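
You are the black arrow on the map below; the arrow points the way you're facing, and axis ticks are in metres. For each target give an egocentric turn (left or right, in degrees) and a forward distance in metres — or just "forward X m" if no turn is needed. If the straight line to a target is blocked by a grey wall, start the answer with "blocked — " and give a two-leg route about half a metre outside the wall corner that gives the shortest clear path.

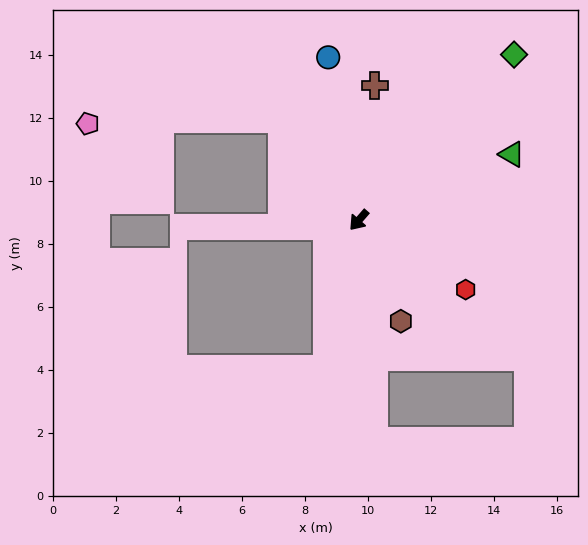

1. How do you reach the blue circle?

turn right 128°, forward 5.3 m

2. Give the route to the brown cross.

turn right 146°, forward 4.3 m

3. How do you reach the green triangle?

turn left 154°, forward 5.3 m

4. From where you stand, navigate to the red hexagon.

turn left 98°, forward 4.0 m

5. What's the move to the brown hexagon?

turn left 64°, forward 3.5 m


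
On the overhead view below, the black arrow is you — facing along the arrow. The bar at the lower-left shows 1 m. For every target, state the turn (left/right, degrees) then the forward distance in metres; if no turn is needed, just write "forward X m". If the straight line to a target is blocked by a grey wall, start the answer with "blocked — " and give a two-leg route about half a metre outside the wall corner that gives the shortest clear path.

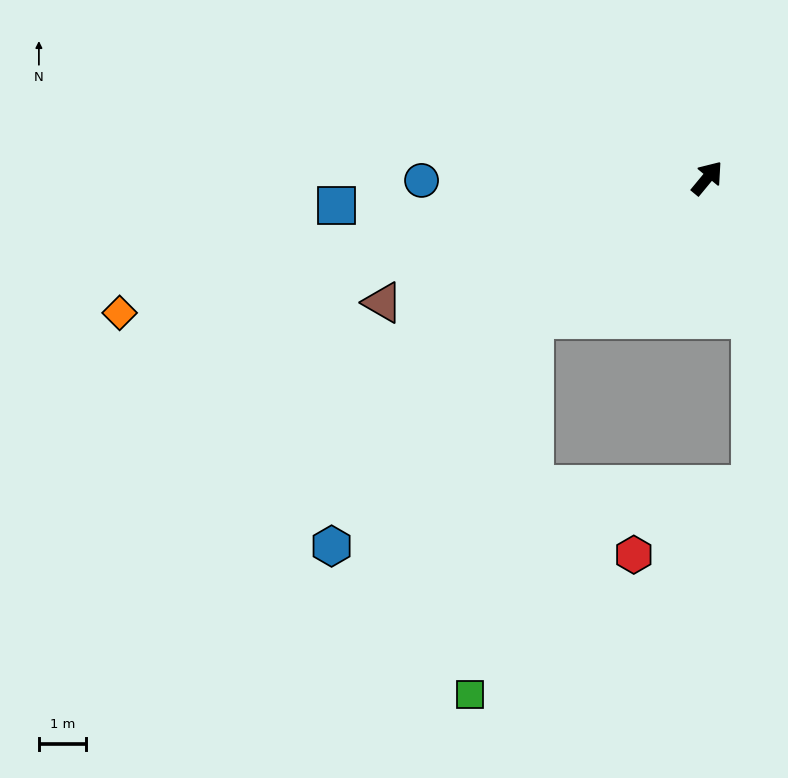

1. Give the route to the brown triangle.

turn left 151°, forward 7.3 m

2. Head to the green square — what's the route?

blocked — turn left 169°, forward 4.7 m, then turn left 41°, forward 8.0 m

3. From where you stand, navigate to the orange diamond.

turn left 143°, forward 12.7 m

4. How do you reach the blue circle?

turn left 130°, forward 6.0 m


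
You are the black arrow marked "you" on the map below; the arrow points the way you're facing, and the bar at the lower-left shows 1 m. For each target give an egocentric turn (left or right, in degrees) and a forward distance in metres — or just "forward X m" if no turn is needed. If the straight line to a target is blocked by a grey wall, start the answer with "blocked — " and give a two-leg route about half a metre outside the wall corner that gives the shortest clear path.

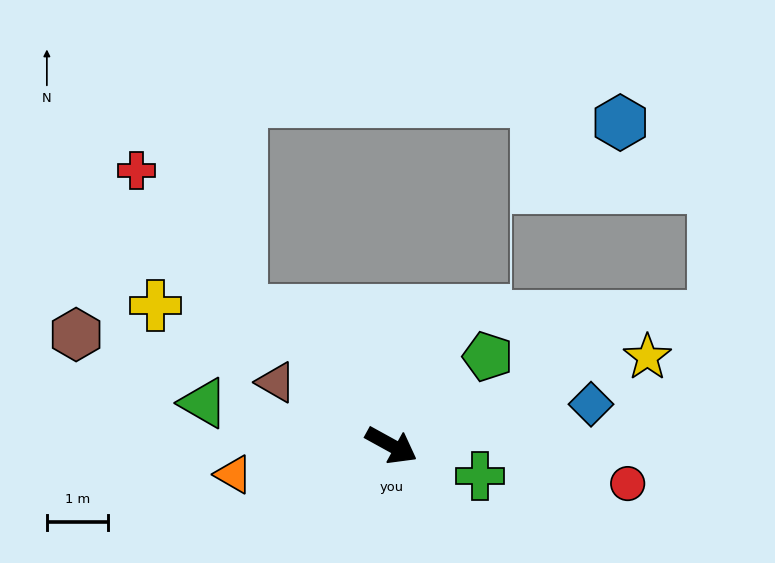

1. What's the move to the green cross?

turn left 10°, forward 1.5 m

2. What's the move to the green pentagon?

turn left 72°, forward 2.2 m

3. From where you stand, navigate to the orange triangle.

turn right 141°, forward 2.6 m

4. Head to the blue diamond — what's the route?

turn left 41°, forward 3.4 m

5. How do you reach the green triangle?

turn right 164°, forward 3.2 m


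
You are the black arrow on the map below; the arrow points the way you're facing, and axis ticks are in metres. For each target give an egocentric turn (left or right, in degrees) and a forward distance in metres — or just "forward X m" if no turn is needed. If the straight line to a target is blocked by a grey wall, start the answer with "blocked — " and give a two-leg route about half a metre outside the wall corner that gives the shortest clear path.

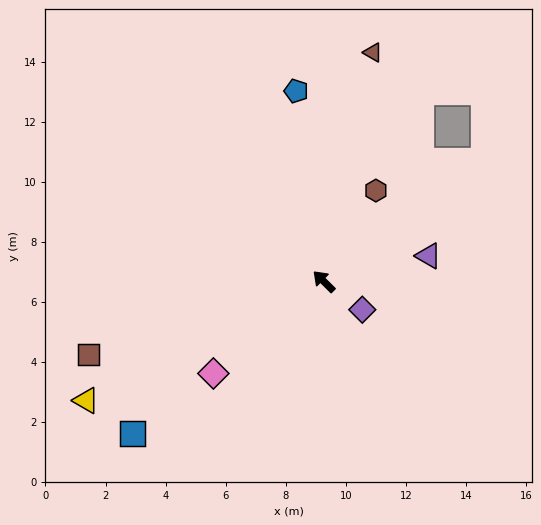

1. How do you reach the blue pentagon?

turn right 37°, forward 6.4 m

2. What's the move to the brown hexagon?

turn right 75°, forward 3.5 m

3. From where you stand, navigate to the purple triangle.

turn right 122°, forward 3.6 m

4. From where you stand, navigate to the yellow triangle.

turn left 71°, forward 8.9 m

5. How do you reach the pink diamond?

turn left 85°, forward 4.8 m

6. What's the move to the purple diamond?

turn right 172°, forward 1.6 m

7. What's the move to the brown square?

turn left 62°, forward 8.2 m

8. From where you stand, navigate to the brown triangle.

turn right 57°, forward 7.8 m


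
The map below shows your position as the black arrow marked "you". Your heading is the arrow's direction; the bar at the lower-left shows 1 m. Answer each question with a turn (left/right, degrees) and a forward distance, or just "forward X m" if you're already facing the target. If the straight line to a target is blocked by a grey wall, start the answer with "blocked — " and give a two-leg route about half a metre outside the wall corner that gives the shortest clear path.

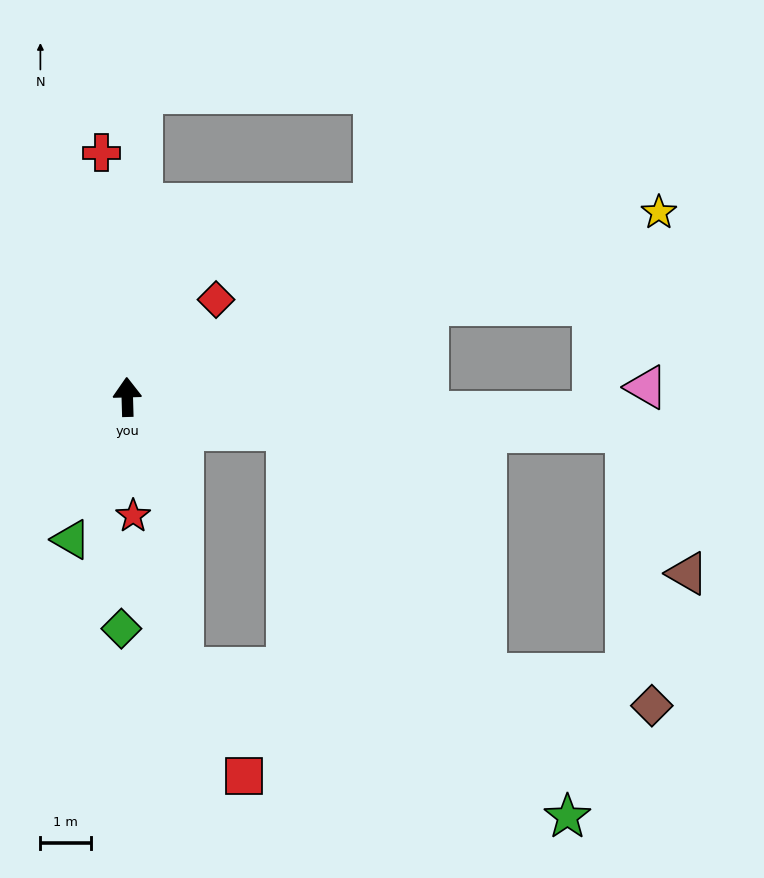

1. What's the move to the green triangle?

turn left 157°, forward 3.1 m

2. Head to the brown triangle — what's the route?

blocked — turn right 96°, forward 10.0 m, then turn right 62°, forward 3.1 m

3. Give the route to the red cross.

turn left 4°, forward 4.9 m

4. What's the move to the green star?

blocked — turn right 103°, forward 3.3 m, then turn right 43°, forward 9.5 m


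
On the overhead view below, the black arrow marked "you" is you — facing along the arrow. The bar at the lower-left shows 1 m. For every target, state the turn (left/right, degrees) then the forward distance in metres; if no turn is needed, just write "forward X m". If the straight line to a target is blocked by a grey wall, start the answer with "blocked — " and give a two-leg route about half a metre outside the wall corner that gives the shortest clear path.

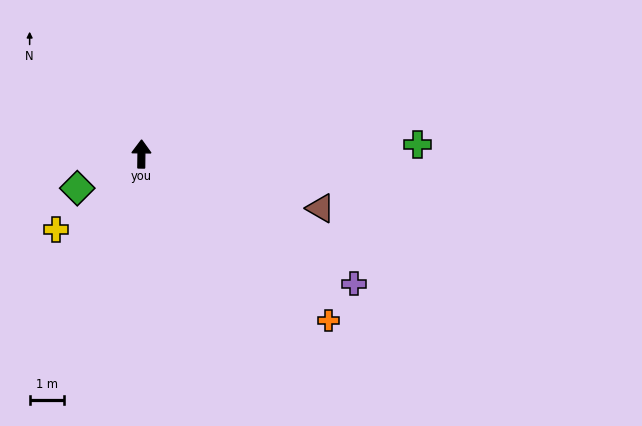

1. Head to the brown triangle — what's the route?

turn right 106°, forward 5.5 m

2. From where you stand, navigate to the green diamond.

turn left 119°, forward 2.1 m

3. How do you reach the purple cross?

turn right 121°, forward 7.3 m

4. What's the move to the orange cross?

turn right 131°, forward 7.4 m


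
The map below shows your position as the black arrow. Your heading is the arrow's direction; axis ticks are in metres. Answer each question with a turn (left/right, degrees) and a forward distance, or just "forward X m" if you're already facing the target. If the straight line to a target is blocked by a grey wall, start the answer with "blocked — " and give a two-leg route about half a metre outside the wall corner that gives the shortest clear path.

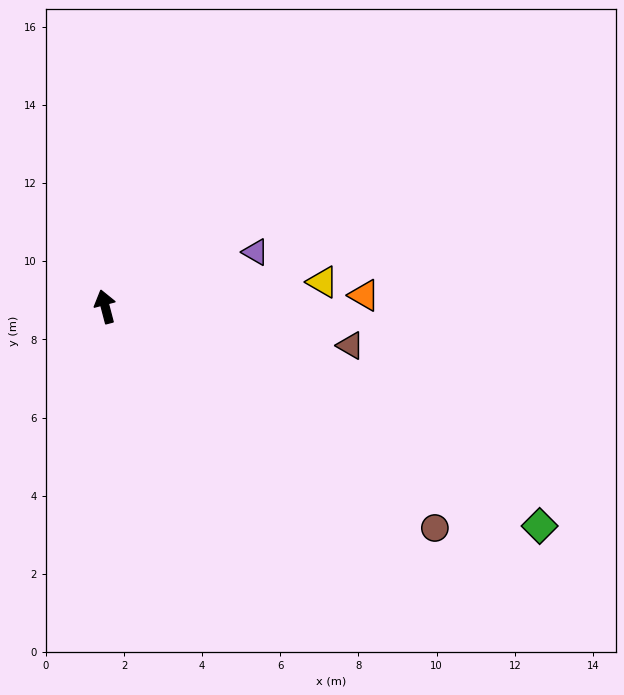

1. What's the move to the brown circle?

turn right 139°, forward 10.2 m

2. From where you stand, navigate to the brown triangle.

turn right 114°, forward 6.4 m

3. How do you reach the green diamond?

turn right 131°, forward 12.5 m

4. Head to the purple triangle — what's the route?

turn right 85°, forward 4.1 m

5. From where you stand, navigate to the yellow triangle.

turn right 98°, forward 5.6 m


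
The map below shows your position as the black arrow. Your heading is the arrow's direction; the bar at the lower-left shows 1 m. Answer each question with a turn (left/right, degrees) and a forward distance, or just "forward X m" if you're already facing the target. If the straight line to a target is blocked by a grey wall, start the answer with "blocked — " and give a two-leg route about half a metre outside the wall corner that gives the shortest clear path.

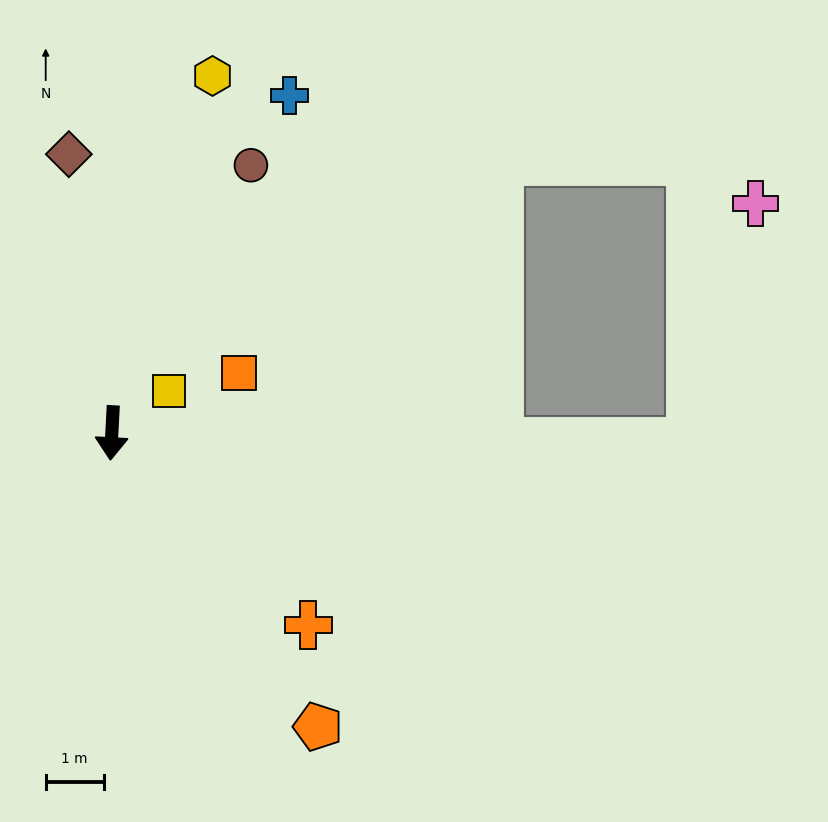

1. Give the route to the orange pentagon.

turn left 38°, forward 6.2 m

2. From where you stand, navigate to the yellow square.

turn left 130°, forward 1.2 m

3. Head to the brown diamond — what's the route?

turn right 168°, forward 4.9 m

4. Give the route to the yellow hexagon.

turn left 167°, forward 6.4 m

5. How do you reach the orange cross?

turn left 49°, forward 4.7 m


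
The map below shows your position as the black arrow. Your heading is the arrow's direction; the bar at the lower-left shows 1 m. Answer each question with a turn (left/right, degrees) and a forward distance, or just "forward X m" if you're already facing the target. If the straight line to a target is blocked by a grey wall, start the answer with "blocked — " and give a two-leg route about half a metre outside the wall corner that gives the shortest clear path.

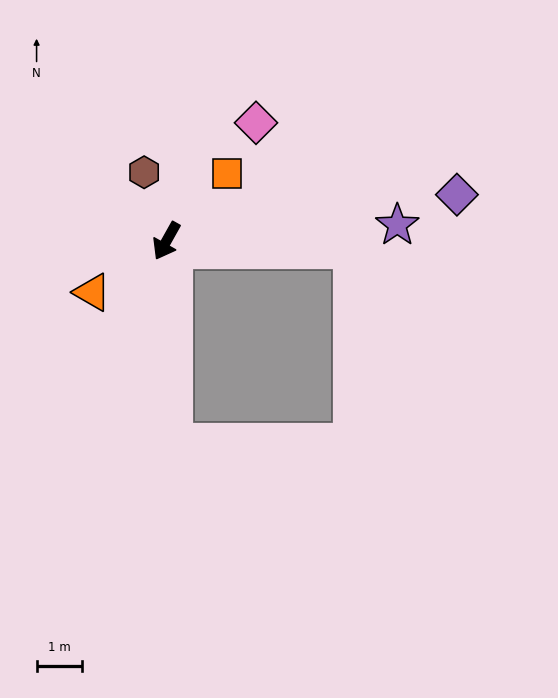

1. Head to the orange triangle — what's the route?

turn right 26°, forward 2.0 m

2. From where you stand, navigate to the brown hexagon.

turn right 133°, forward 1.6 m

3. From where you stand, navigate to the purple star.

turn left 123°, forward 5.1 m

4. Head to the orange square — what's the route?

turn left 167°, forward 2.0 m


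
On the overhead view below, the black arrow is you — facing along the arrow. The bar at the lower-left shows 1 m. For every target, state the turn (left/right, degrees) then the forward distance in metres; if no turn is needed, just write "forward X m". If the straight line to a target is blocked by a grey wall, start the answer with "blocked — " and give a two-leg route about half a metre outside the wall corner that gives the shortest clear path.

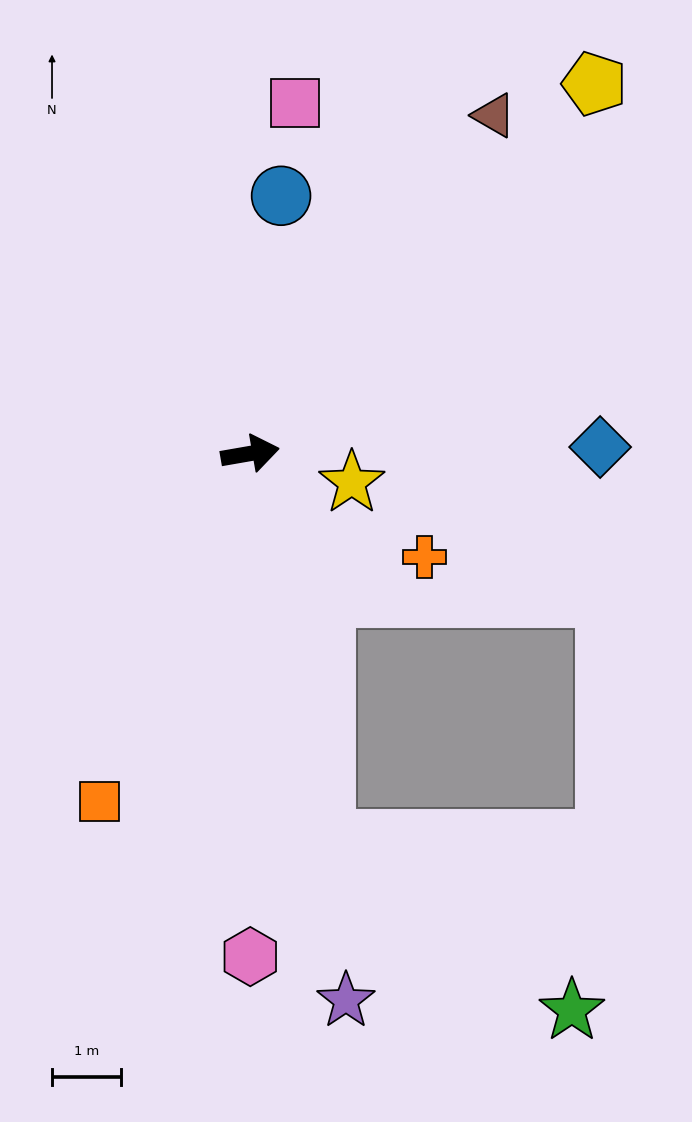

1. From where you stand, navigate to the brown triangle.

turn left 44°, forward 6.0 m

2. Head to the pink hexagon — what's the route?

turn right 100°, forward 7.3 m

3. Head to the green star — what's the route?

blocked — turn right 89°, forward 5.7 m, then turn left 44°, forward 4.3 m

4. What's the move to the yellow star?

turn right 26°, forward 1.5 m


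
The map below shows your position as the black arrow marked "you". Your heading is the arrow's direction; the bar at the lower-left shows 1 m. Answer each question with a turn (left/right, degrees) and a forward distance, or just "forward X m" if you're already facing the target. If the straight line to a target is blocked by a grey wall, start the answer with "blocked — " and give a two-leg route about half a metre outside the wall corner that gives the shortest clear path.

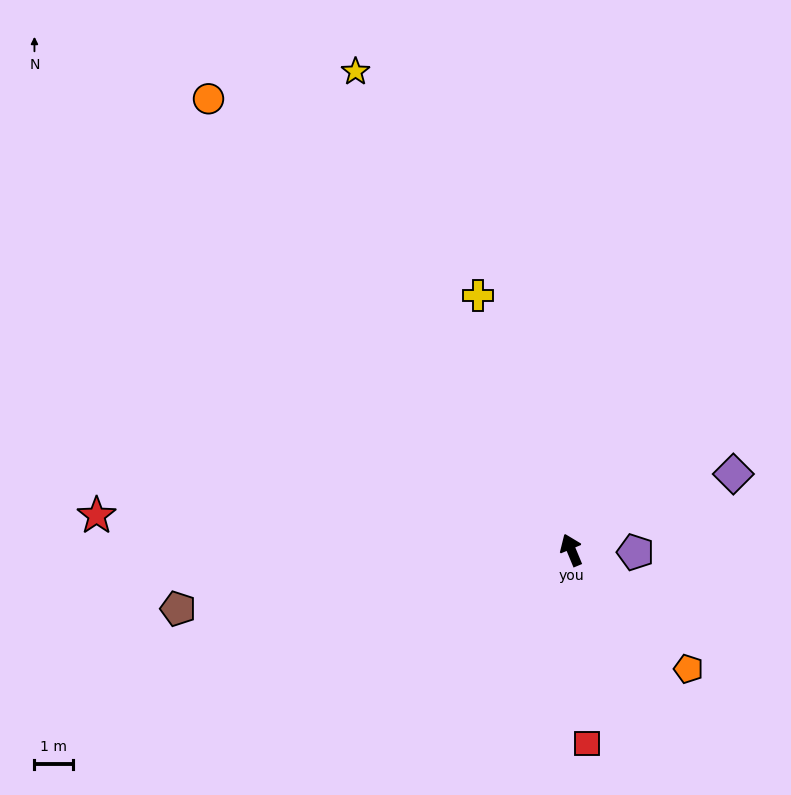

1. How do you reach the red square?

turn left 162°, forward 5.0 m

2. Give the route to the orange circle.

turn left 16°, forward 14.9 m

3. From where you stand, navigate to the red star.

turn left 63°, forward 12.3 m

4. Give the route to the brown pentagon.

turn left 76°, forward 10.2 m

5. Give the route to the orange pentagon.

turn right 158°, forward 4.3 m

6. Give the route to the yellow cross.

turn right 2°, forward 7.0 m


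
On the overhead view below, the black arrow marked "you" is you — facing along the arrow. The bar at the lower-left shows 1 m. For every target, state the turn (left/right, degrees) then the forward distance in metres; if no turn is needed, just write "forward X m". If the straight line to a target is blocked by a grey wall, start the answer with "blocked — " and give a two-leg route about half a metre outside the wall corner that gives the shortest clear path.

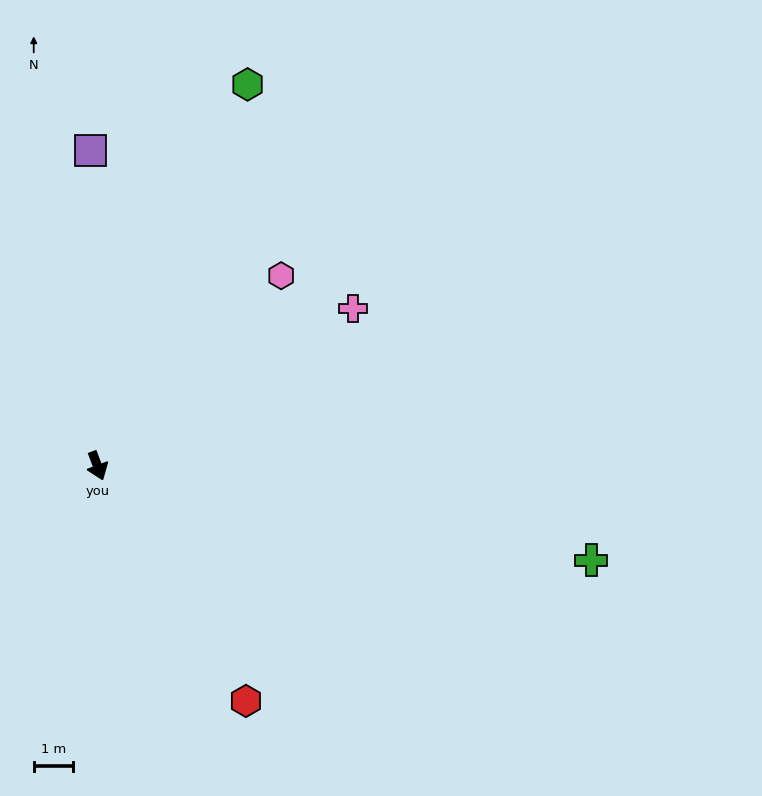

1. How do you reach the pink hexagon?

turn left 115°, forward 6.8 m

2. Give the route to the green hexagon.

turn left 138°, forward 10.6 m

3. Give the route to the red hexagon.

turn left 12°, forward 7.2 m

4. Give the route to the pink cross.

turn left 101°, forward 7.7 m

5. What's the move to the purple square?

turn left 161°, forward 8.1 m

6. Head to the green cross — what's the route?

turn left 59°, forward 13.0 m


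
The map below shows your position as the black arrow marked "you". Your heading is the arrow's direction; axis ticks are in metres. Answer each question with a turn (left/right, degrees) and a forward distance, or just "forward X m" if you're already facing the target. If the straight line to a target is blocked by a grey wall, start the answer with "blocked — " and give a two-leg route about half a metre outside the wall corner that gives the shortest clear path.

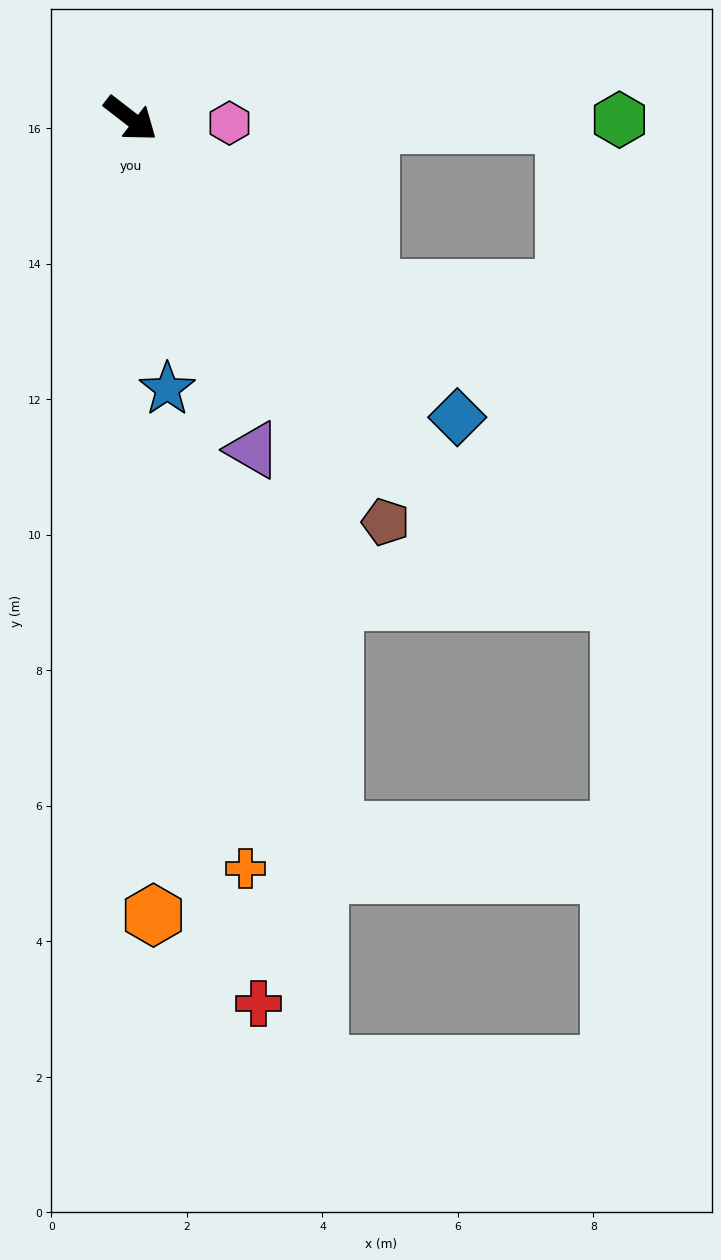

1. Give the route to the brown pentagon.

turn right 20°, forward 7.0 m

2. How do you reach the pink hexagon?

turn left 35°, forward 1.5 m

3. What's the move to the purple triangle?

turn right 32°, forward 5.2 m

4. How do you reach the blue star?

turn right 45°, forward 4.0 m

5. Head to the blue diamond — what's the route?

turn right 5°, forward 6.5 m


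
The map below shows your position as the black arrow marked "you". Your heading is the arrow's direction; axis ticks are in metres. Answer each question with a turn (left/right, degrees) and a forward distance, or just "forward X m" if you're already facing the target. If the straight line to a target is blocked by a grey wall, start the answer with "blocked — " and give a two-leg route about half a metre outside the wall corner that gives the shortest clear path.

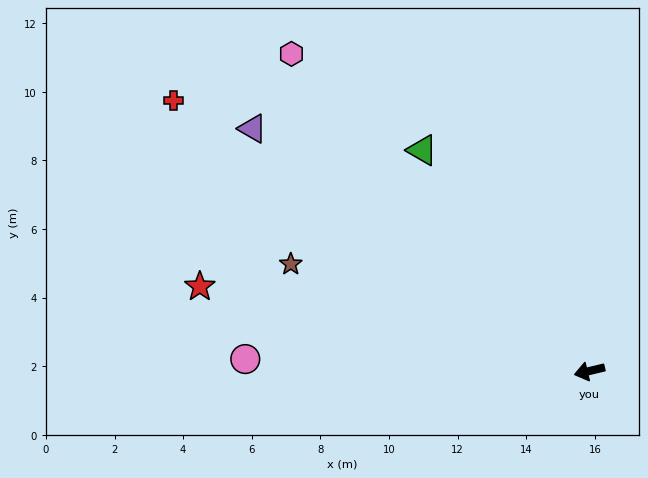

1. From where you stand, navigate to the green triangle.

turn right 66°, forward 8.1 m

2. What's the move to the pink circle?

turn right 15°, forward 10.0 m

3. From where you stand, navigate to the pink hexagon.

turn right 60°, forward 12.7 m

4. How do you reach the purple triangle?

turn right 49°, forward 12.1 m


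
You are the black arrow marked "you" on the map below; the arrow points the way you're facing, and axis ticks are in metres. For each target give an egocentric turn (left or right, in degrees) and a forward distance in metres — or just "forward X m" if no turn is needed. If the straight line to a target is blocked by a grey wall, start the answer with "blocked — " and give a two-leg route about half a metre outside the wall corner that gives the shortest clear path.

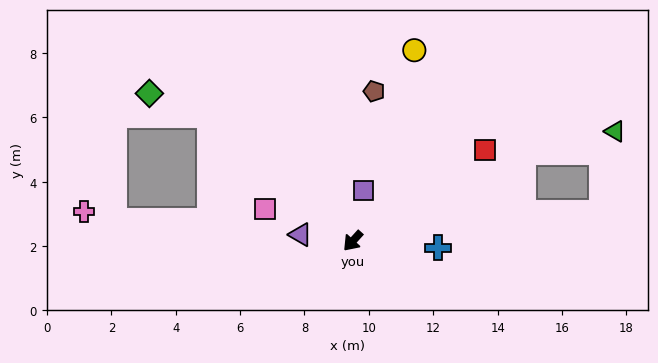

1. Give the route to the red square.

turn left 167°, forward 5.0 m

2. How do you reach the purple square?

turn right 149°, forward 1.6 m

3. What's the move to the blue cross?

turn left 128°, forward 2.7 m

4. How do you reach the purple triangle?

turn right 55°, forward 1.6 m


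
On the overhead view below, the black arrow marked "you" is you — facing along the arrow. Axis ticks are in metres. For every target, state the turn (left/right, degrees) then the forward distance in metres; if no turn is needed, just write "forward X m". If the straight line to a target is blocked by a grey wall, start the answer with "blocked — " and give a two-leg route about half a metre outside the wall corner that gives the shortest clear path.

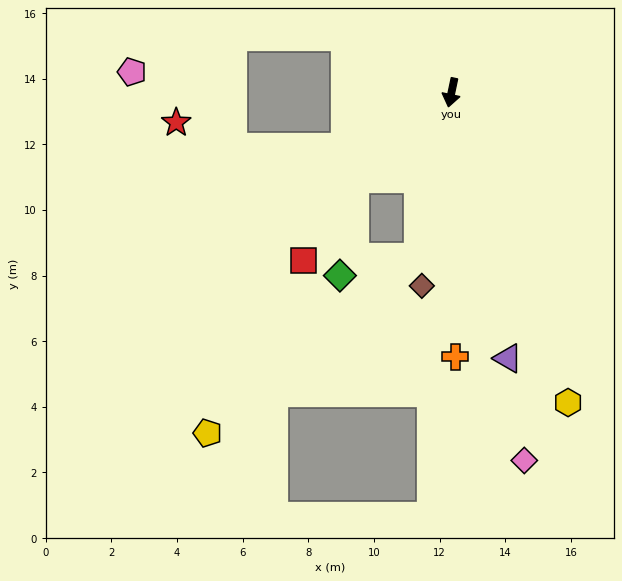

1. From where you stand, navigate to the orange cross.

turn left 13°, forward 8.0 m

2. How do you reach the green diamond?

blocked — turn right 36°, forward 3.9 m, then turn left 39°, forward 3.0 m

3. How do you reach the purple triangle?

turn left 24°, forward 8.3 m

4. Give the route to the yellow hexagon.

turn left 33°, forward 10.1 m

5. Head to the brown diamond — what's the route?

turn left 3°, forward 6.0 m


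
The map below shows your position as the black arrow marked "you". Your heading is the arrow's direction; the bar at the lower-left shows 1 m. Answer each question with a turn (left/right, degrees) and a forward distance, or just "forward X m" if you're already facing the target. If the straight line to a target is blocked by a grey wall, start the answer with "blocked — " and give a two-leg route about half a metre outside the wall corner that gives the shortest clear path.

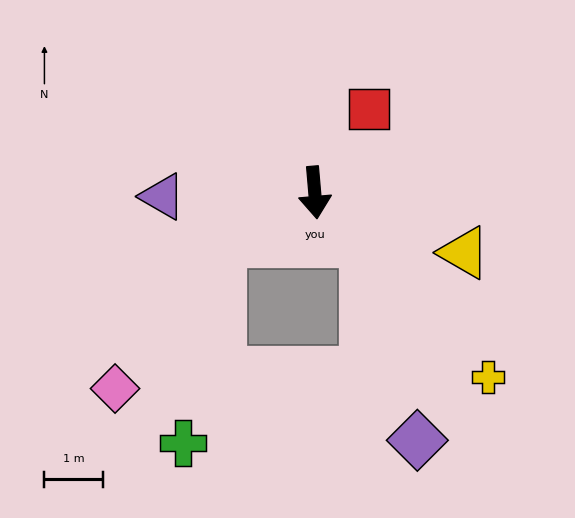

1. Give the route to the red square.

turn left 142°, forward 1.7 m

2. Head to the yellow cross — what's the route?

turn left 38°, forward 4.3 m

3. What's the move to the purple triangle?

turn right 93°, forward 2.6 m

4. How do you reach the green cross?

blocked — turn right 67°, forward 1.8 m, then turn left 51°, forward 3.5 m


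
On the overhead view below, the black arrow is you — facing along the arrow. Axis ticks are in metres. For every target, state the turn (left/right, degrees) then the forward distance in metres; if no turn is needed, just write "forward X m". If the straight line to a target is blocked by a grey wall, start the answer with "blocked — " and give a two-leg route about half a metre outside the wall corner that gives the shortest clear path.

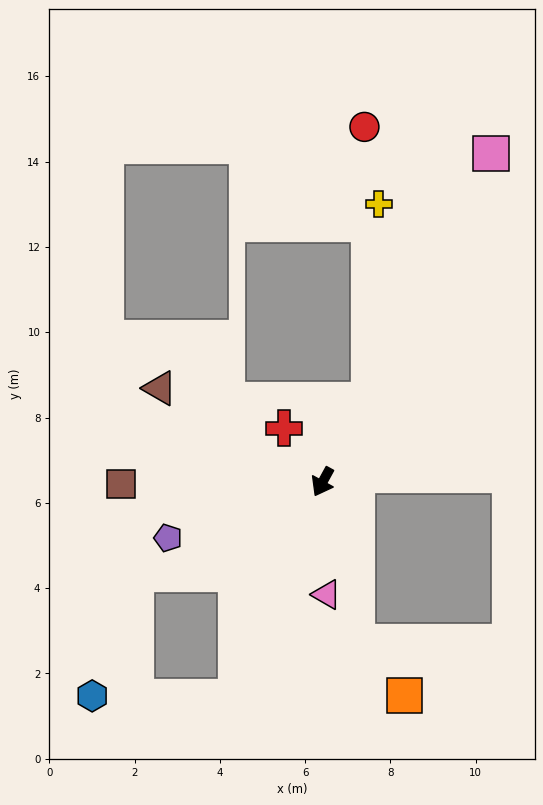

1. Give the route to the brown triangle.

turn right 91°, forward 4.4 m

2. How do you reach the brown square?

turn right 61°, forward 4.7 m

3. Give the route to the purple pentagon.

turn right 41°, forward 3.9 m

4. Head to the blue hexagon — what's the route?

blocked — turn left 7°, forward 5.4 m, then turn right 69°, forward 3.4 m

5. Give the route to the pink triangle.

turn left 31°, forward 2.6 m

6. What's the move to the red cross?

turn right 115°, forward 1.6 m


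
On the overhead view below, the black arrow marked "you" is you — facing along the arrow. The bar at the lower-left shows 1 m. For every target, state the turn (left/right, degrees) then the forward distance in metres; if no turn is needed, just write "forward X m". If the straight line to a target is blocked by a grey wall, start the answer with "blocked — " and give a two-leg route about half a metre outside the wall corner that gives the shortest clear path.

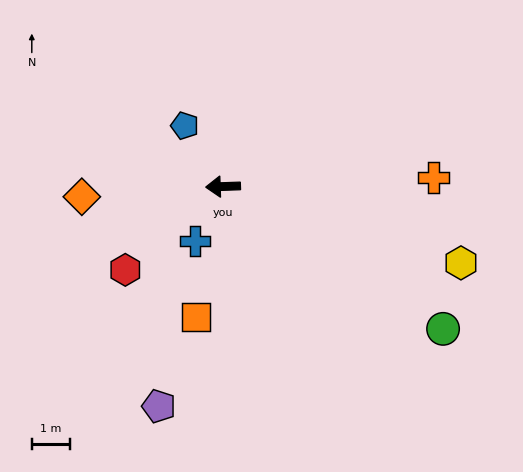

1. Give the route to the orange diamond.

turn left 2°, forward 3.7 m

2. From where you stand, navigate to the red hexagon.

turn left 38°, forward 3.4 m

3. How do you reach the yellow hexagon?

turn left 160°, forward 6.5 m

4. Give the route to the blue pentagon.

turn right 60°, forward 1.9 m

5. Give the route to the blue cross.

turn left 61°, forward 1.6 m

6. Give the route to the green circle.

turn left 145°, forward 6.9 m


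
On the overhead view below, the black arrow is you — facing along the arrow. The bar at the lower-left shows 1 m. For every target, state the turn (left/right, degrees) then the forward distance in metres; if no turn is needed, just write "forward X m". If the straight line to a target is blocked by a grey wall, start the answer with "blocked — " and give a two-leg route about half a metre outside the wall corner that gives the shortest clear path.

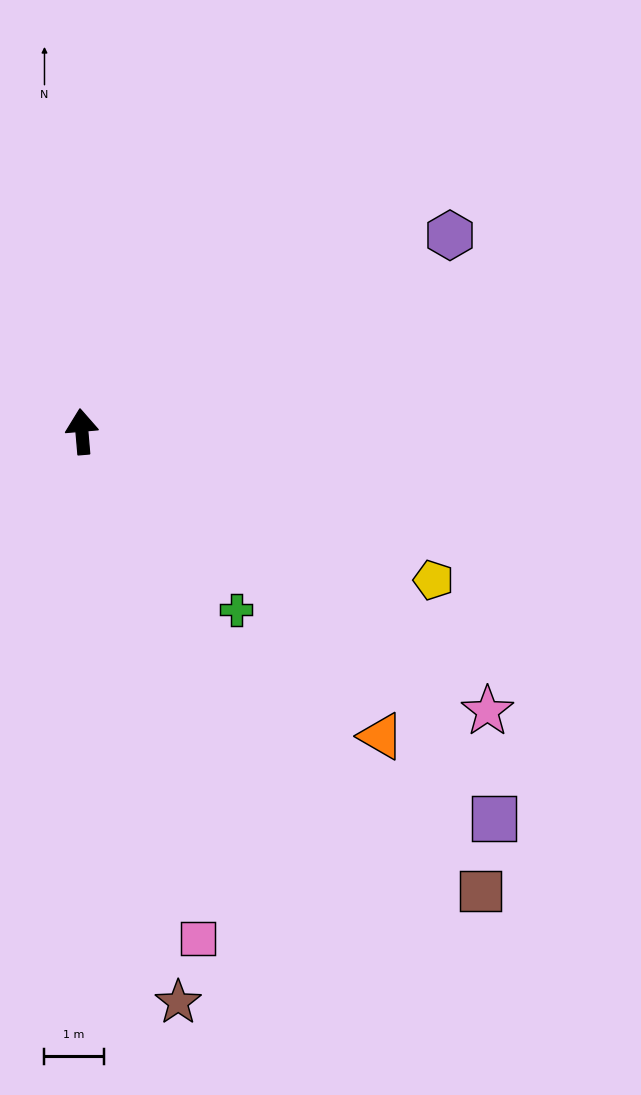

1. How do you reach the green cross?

turn right 144°, forward 4.0 m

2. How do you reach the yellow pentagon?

turn right 118°, forward 6.4 m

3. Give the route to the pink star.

turn right 129°, forward 8.3 m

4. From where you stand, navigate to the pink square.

turn right 172°, forward 8.8 m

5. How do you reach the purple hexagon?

turn right 67°, forward 7.0 m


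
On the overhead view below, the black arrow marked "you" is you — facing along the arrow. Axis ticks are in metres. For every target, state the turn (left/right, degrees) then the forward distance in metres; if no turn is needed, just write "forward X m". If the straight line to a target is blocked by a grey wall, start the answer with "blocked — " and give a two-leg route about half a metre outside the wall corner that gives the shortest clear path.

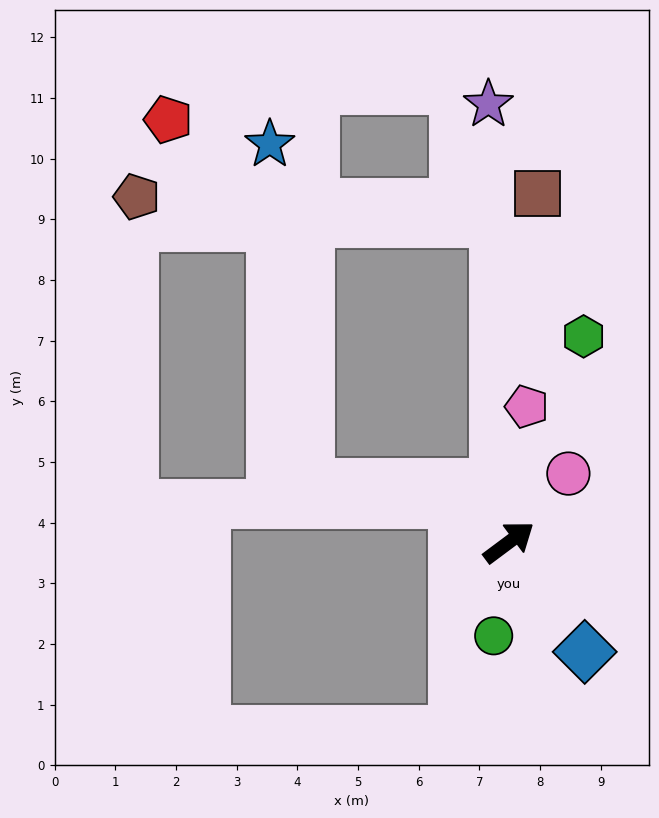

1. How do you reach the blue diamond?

turn right 92°, forward 2.2 m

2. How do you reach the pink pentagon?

turn left 46°, forward 2.3 m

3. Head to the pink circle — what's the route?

turn left 12°, forward 1.5 m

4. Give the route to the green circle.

turn right 136°, forward 1.6 m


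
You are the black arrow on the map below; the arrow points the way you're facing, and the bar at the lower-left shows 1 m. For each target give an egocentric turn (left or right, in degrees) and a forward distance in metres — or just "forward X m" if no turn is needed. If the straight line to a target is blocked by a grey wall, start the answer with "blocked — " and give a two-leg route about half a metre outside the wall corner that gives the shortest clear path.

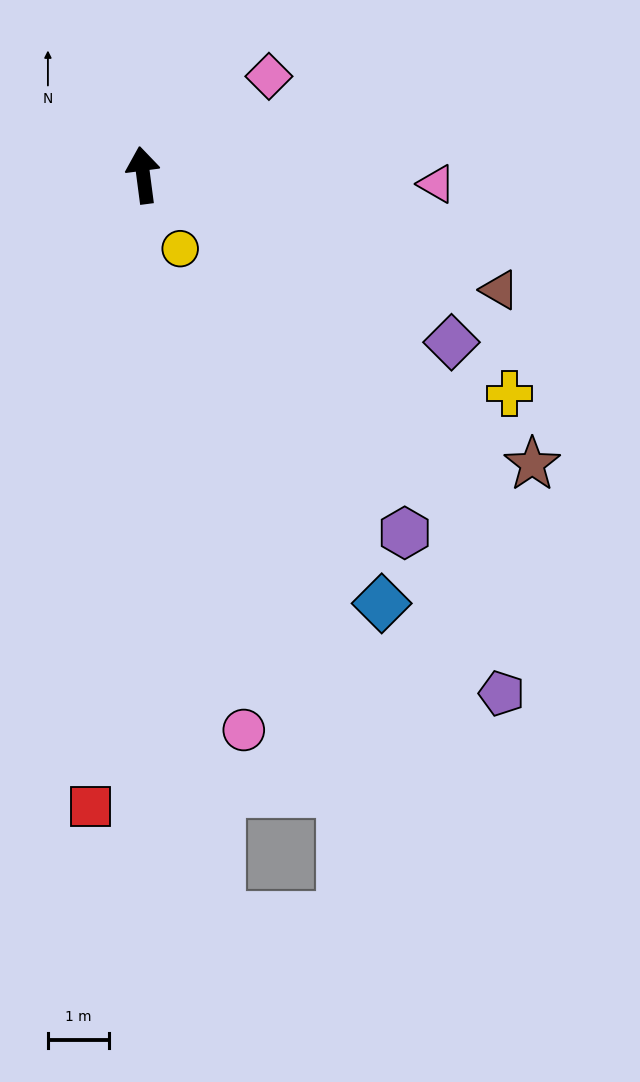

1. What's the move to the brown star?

turn right 134°, forward 7.9 m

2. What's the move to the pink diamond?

turn right 59°, forward 2.6 m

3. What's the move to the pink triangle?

turn right 99°, forward 4.8 m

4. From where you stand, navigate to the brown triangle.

turn right 115°, forward 6.1 m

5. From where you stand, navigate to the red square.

turn left 168°, forward 10.3 m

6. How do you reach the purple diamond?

turn right 126°, forward 5.7 m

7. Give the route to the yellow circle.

turn right 161°, forward 1.3 m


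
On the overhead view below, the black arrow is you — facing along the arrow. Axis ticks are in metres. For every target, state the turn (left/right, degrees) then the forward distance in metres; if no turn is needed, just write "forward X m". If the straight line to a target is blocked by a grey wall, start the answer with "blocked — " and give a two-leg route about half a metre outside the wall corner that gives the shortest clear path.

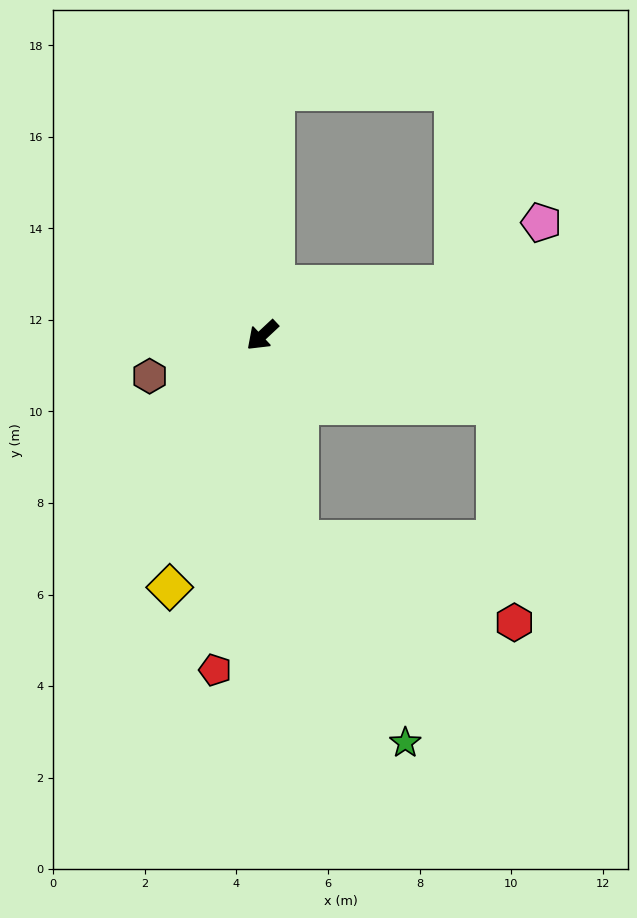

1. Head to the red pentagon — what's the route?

turn left 39°, forward 7.4 m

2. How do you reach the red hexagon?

blocked — turn left 57°, forward 4.5 m, then turn left 59°, forward 5.0 m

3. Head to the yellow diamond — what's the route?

turn left 27°, forward 5.9 m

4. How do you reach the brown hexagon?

turn right 23°, forward 2.6 m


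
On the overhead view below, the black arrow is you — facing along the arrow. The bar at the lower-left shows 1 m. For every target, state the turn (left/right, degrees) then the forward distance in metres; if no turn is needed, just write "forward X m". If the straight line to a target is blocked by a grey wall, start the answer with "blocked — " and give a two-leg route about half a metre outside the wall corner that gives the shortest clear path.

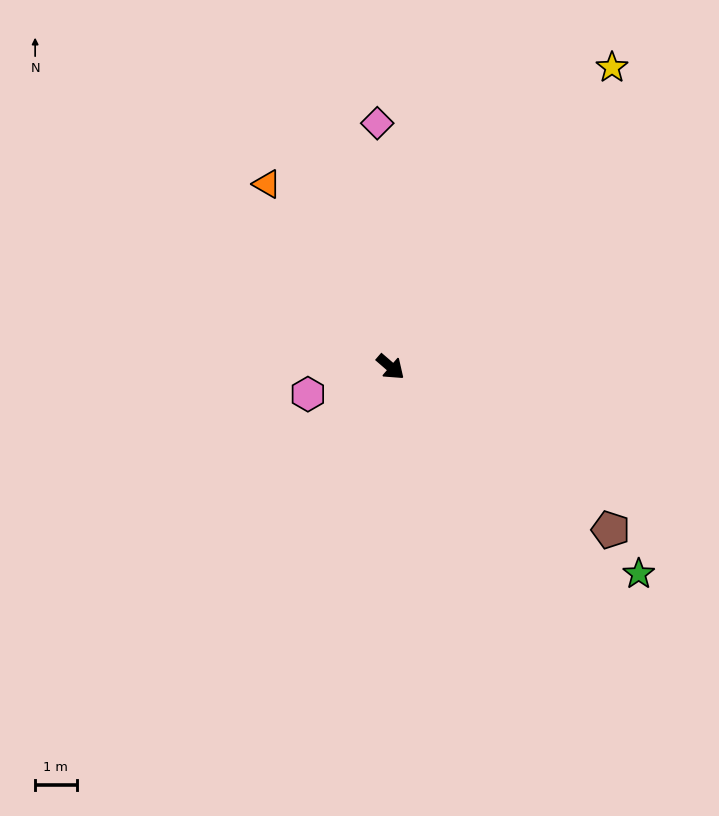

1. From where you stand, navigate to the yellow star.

turn left 94°, forward 9.0 m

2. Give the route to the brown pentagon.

turn left 4°, forward 6.6 m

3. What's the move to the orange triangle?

turn left 165°, forward 5.3 m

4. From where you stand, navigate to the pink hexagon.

turn right 121°, forward 2.1 m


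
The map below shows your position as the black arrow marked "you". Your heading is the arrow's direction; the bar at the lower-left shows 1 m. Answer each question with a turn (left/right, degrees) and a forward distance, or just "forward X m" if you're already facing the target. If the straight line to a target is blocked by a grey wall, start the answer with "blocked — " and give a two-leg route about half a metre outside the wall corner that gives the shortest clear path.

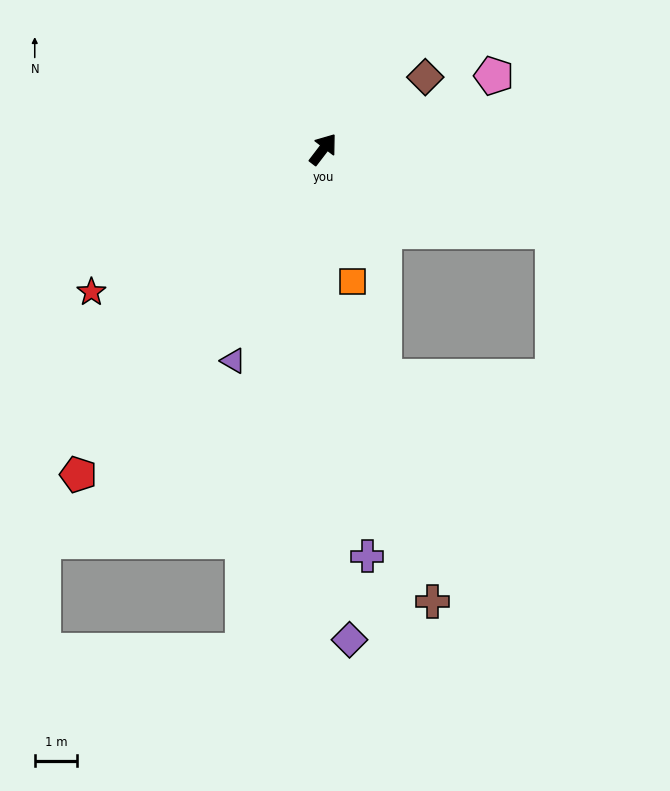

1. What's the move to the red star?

turn left 159°, forward 6.4 m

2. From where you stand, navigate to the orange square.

turn right 130°, forward 3.2 m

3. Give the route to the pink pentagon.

turn right 29°, forward 4.4 m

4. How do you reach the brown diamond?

turn right 17°, forward 2.9 m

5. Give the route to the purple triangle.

turn right 166°, forward 5.4 m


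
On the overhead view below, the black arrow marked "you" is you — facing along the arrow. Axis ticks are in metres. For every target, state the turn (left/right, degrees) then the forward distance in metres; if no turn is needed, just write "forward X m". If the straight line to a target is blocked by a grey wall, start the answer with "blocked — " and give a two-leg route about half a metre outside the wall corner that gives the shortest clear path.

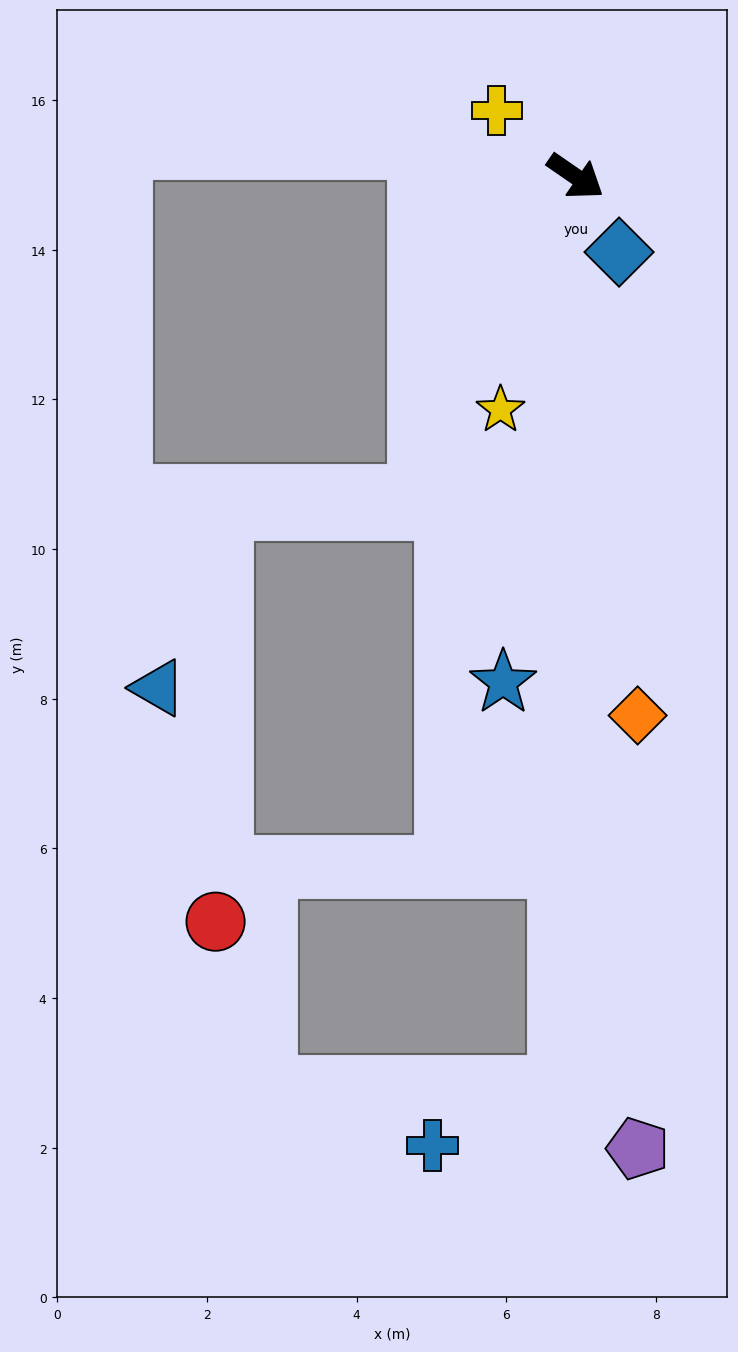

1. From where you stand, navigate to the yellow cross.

turn left 175°, forward 1.4 m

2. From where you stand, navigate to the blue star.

turn right 64°, forward 6.8 m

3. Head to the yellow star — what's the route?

turn right 73°, forward 3.3 m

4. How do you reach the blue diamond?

turn right 25°, forward 1.2 m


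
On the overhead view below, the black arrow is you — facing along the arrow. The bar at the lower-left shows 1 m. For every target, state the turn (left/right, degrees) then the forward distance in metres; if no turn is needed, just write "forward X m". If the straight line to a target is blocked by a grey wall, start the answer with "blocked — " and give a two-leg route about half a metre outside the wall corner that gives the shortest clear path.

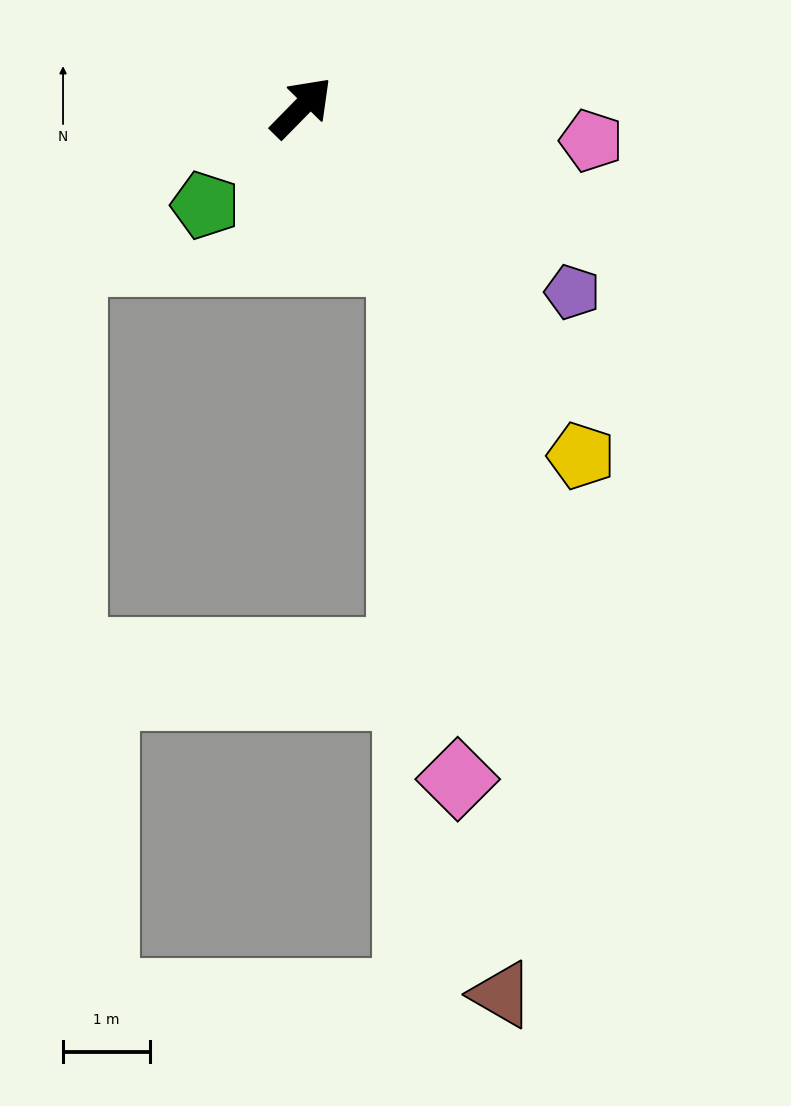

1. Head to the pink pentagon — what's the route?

turn right 52°, forward 3.4 m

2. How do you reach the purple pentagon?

turn right 80°, forward 3.8 m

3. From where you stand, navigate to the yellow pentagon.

turn right 97°, forward 5.1 m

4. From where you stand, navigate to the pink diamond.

blocked — turn right 101°, forward 2.1 m, then turn right 29°, forward 6.0 m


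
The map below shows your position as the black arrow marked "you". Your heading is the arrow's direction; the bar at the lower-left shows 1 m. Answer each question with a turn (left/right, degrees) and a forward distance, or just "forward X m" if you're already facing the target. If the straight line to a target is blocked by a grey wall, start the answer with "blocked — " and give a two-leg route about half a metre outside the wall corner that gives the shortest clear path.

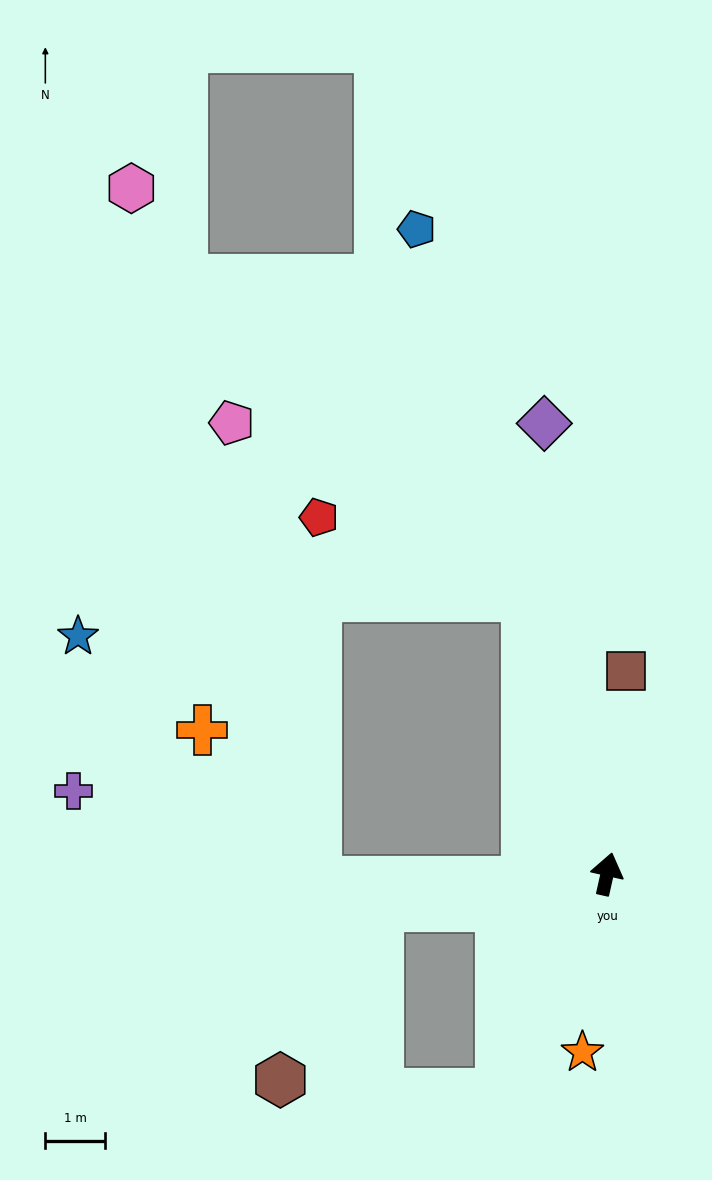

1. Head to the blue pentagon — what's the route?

turn left 29°, forward 11.3 m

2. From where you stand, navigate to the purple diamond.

turn left 21°, forward 7.6 m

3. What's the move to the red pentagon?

blocked — turn left 29°, forward 4.8 m, then turn left 53°, forward 3.7 m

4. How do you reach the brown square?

turn left 7°, forward 3.4 m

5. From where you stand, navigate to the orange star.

turn right 175°, forward 3.0 m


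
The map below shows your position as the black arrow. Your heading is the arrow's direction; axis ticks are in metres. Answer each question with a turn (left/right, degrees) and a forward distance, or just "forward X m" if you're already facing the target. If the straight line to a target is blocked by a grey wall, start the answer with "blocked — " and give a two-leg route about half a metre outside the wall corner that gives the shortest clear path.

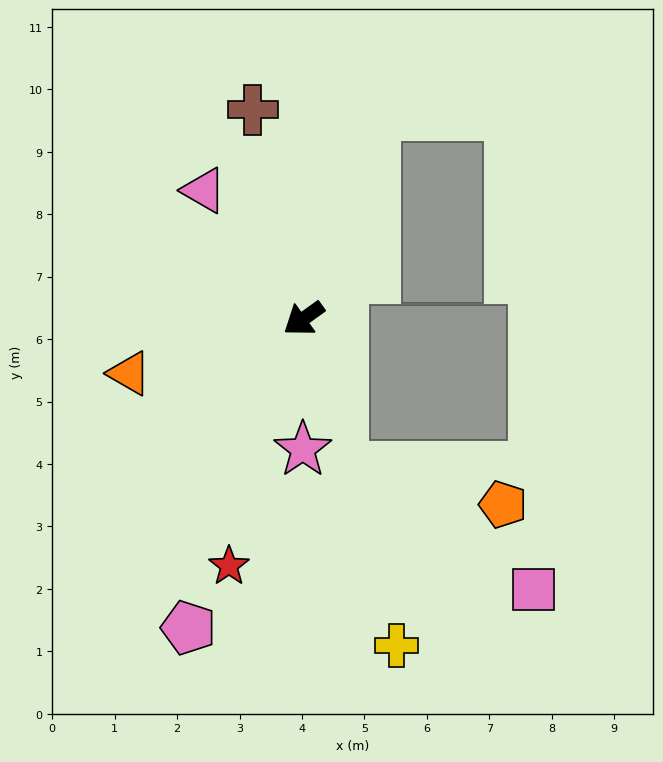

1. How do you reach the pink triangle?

turn right 88°, forward 2.6 m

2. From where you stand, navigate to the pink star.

turn left 54°, forward 2.1 m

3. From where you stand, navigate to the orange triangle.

turn right 18°, forward 2.9 m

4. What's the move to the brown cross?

turn right 112°, forward 3.4 m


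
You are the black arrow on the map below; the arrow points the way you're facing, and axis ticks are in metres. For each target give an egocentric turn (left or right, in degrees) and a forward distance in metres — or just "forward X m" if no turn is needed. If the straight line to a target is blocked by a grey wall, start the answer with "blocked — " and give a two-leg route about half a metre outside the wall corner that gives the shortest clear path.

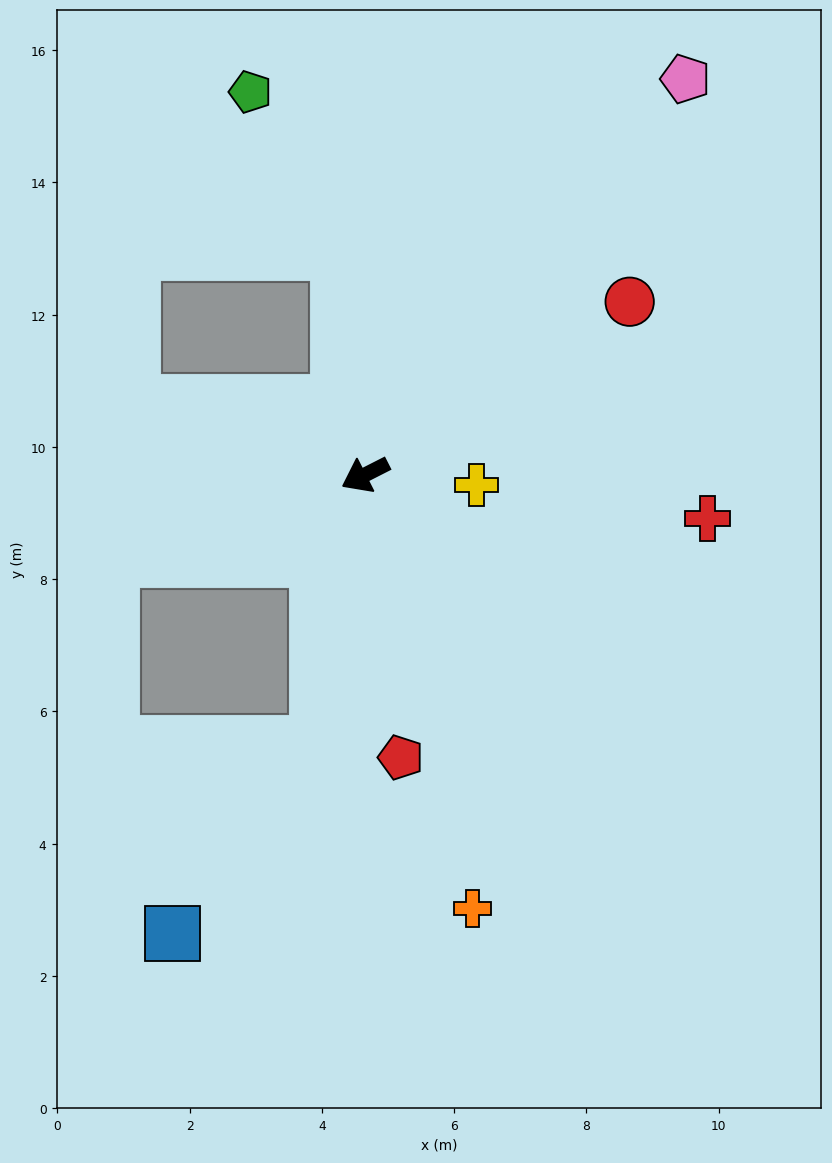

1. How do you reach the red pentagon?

turn left 70°, forward 4.3 m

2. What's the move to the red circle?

turn right 174°, forward 4.8 m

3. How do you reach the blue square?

blocked — turn left 53°, forward 4.1 m, then turn right 27°, forward 3.6 m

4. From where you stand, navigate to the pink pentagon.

turn right 156°, forward 7.7 m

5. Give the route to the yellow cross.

turn left 148°, forward 1.7 m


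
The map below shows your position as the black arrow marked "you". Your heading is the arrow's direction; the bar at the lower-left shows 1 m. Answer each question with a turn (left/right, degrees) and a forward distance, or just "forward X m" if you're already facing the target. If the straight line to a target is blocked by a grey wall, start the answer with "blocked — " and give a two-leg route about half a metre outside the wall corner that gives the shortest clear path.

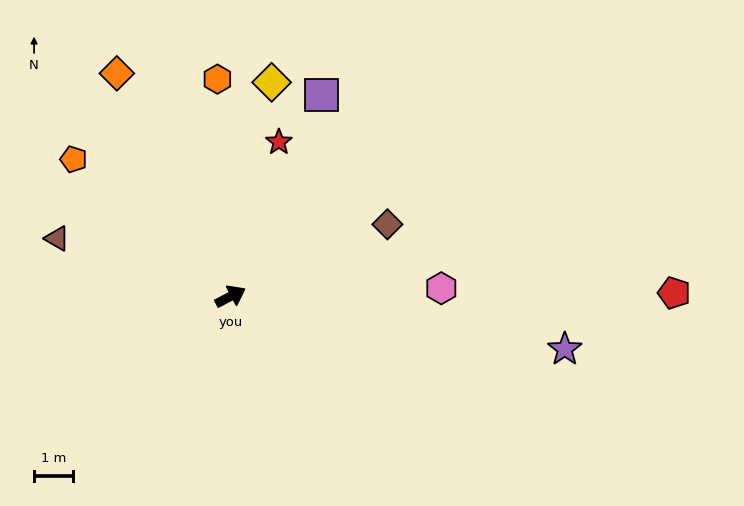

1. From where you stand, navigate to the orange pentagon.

turn left 111°, forward 5.3 m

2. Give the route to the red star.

turn left 45°, forward 4.1 m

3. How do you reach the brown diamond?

turn right 3°, forward 4.4 m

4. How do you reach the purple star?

turn right 36°, forward 8.6 m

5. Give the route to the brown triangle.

turn left 134°, forward 4.7 m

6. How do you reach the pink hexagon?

turn right 25°, forward 5.4 m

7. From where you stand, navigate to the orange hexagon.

turn left 66°, forward 5.6 m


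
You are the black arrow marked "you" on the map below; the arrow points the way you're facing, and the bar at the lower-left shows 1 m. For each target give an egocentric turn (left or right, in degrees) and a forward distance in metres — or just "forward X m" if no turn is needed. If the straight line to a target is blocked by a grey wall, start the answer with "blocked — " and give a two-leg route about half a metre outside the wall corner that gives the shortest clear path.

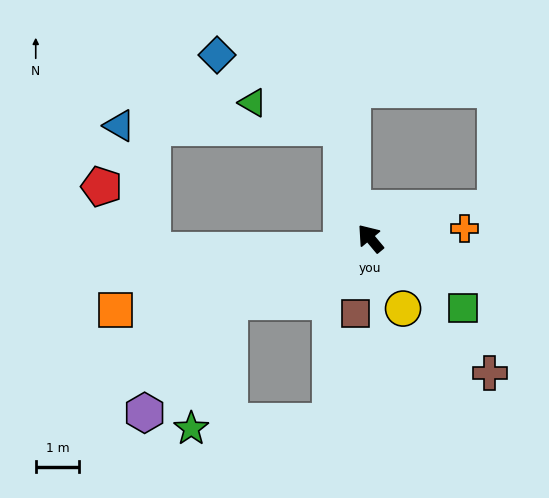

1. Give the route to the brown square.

turn left 129°, forward 1.8 m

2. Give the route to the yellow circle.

turn left 165°, forward 1.8 m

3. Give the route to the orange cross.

turn right 124°, forward 2.2 m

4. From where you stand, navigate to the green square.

turn right 167°, forward 2.7 m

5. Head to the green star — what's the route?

blocked — turn left 74°, forward 3.6 m, then turn left 50°, forward 3.1 m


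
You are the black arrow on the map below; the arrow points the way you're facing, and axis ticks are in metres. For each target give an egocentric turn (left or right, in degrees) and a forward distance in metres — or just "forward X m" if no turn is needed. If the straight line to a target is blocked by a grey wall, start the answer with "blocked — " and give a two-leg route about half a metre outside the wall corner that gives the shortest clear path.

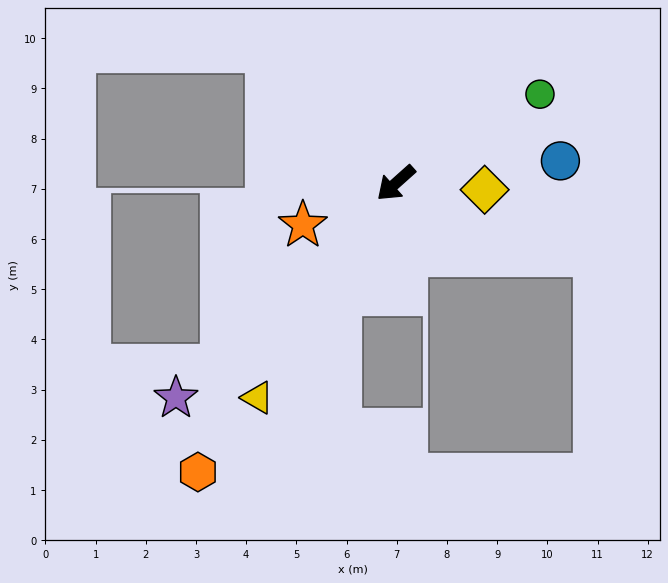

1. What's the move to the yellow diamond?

turn left 134°, forward 1.8 m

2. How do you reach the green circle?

turn left 170°, forward 3.4 m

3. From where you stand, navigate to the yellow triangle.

turn left 15°, forward 5.1 m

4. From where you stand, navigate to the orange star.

turn right 18°, forward 2.0 m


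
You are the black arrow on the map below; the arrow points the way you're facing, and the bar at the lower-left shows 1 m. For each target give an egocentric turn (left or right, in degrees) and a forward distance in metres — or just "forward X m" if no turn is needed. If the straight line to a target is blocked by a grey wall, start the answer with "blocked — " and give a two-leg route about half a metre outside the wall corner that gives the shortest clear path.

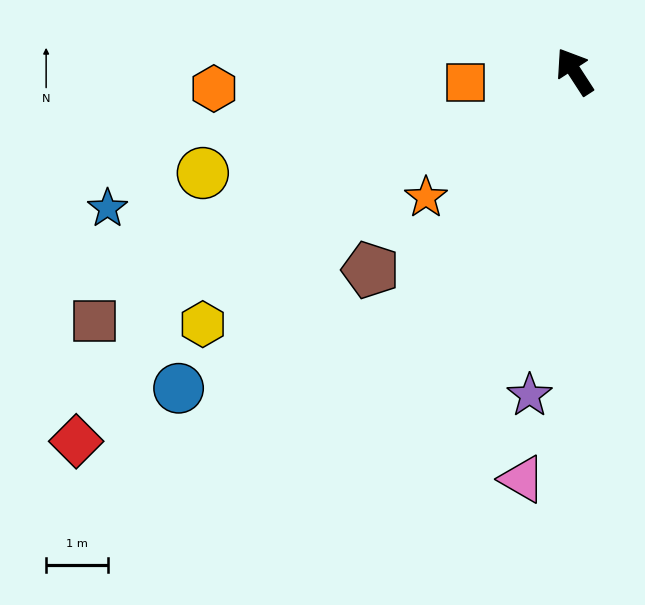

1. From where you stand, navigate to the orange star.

turn left 97°, forward 3.2 m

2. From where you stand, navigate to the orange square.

turn left 63°, forward 1.8 m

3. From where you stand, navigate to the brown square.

turn left 85°, forward 8.8 m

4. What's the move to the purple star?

turn left 139°, forward 5.3 m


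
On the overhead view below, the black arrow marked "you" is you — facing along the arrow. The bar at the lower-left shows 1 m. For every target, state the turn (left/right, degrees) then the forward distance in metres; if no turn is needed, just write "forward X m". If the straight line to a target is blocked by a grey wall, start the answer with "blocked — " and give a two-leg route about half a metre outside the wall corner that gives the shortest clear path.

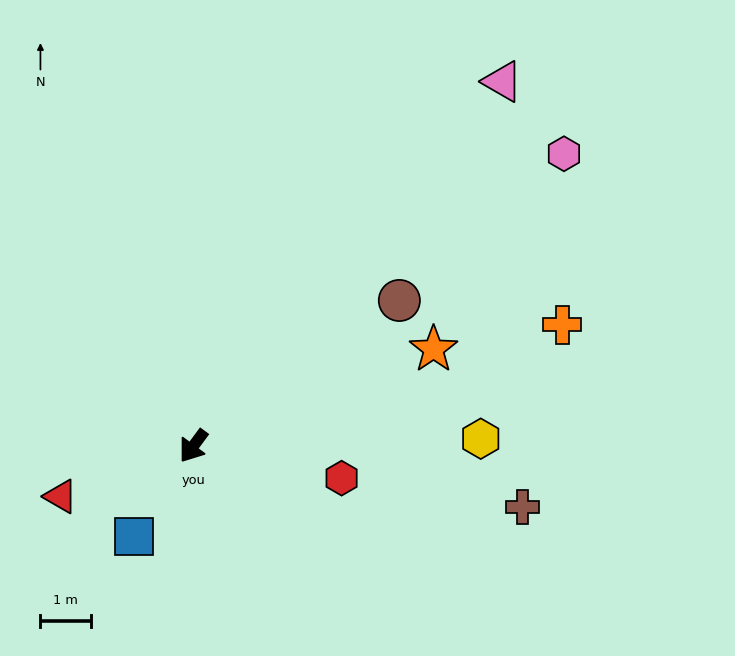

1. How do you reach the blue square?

turn left 3°, forward 2.2 m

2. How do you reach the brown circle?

turn left 162°, forward 5.0 m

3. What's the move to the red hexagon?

turn left 114°, forward 3.0 m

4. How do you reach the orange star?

turn left 148°, forward 5.2 m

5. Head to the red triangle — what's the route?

turn right 33°, forward 2.8 m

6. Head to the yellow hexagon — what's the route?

turn left 128°, forward 5.7 m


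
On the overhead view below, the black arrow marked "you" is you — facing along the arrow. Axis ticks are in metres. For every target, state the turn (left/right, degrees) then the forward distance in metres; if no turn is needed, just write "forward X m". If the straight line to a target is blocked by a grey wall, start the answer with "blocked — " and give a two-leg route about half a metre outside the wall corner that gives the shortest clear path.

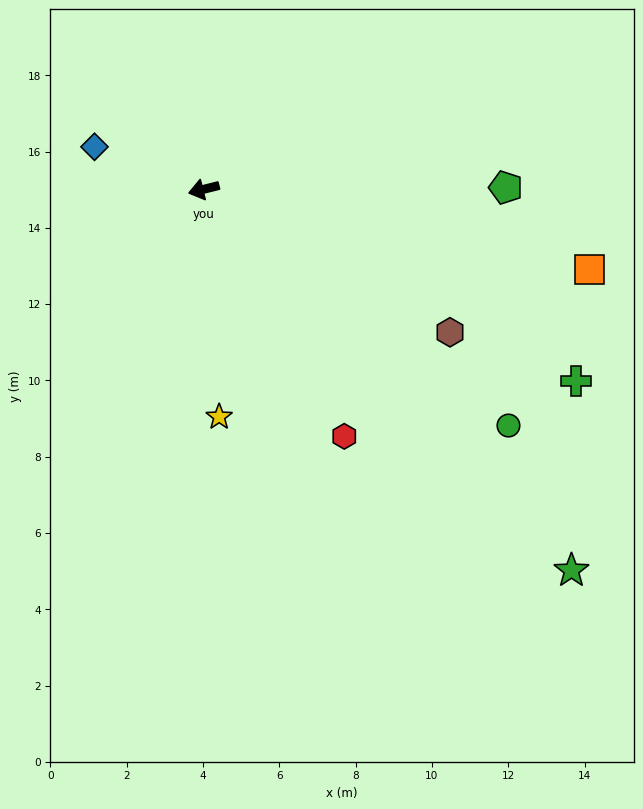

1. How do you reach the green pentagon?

turn left 166°, forward 7.9 m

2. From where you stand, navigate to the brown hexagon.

turn left 136°, forward 7.5 m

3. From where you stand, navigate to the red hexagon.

turn left 106°, forward 7.4 m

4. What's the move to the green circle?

turn left 128°, forward 10.1 m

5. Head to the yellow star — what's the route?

turn left 80°, forward 6.0 m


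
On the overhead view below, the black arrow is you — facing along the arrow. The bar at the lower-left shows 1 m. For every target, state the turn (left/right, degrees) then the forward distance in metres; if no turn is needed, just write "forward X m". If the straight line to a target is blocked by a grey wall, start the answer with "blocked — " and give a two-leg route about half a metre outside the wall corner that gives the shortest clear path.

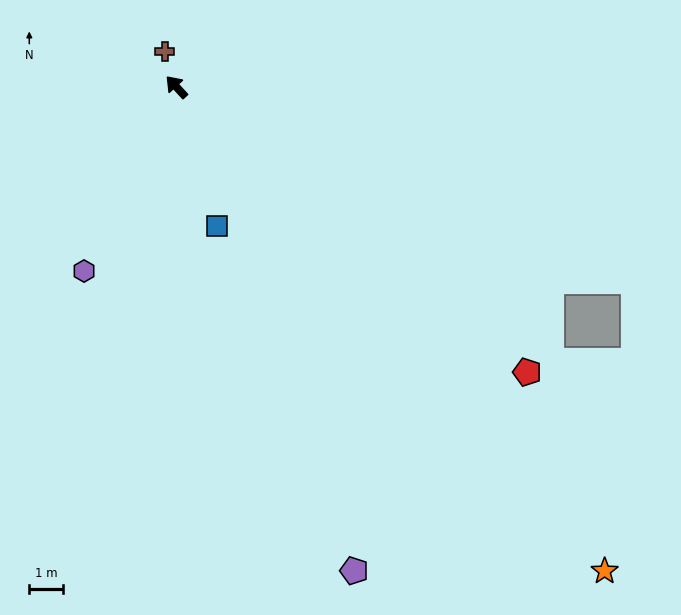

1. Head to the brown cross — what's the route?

turn right 25°, forward 1.1 m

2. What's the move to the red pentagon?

turn right 172°, forward 13.5 m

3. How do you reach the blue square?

turn left 154°, forward 4.3 m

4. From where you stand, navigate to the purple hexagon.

turn left 111°, forward 6.2 m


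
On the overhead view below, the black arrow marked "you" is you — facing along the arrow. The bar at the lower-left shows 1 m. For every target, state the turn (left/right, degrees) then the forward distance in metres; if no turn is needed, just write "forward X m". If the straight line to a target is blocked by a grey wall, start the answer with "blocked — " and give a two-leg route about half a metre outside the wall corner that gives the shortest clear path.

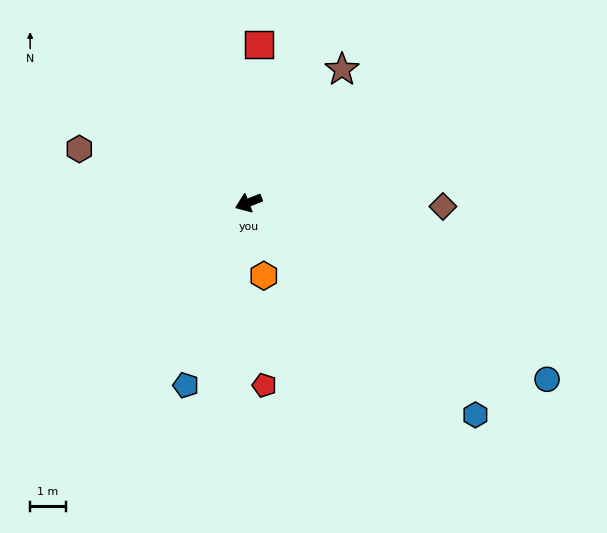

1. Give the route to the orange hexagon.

turn left 80°, forward 2.1 m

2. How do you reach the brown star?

turn right 147°, forward 4.6 m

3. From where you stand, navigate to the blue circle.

turn left 128°, forward 9.8 m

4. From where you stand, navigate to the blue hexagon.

turn left 115°, forward 8.8 m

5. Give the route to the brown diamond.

turn left 157°, forward 5.5 m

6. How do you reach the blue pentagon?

turn left 50°, forward 5.4 m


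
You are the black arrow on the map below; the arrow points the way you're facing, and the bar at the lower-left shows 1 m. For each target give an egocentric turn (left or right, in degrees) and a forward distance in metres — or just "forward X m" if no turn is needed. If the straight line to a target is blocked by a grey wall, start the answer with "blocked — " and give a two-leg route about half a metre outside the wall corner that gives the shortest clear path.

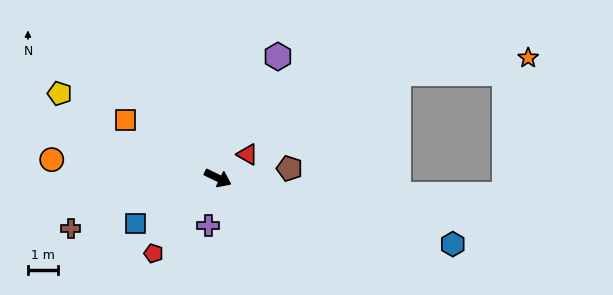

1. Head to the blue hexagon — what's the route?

turn left 10°, forward 8.1 m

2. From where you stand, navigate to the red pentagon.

turn right 105°, forward 3.3 m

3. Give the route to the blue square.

turn right 125°, forward 3.1 m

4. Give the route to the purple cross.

turn right 76°, forward 1.6 m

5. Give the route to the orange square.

turn left 174°, forward 3.6 m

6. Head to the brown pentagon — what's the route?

turn left 33°, forward 2.4 m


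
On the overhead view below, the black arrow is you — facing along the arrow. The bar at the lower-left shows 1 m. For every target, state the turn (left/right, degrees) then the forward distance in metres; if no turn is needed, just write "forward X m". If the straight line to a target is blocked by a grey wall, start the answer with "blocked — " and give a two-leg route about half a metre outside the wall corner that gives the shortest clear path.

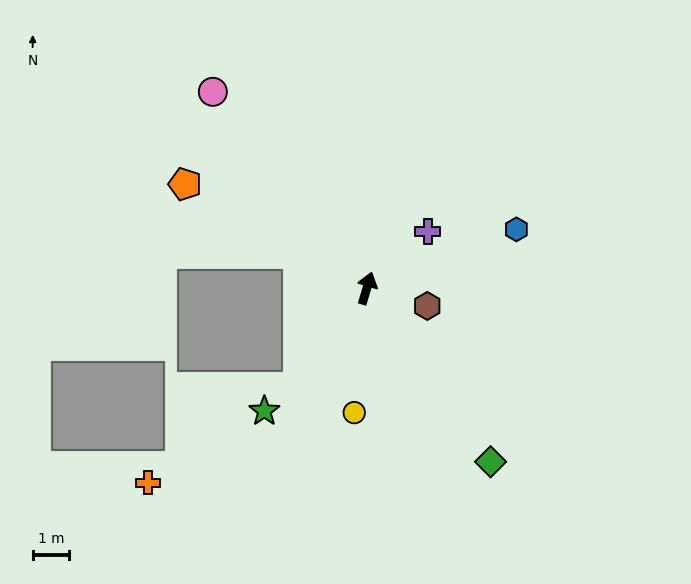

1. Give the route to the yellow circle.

turn right 169°, forward 3.5 m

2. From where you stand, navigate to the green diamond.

turn right 128°, forward 5.9 m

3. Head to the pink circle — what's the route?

turn left 55°, forward 6.9 m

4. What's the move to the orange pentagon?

turn left 77°, forward 5.8 m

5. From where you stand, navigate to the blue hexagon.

turn right 52°, forward 4.4 m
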